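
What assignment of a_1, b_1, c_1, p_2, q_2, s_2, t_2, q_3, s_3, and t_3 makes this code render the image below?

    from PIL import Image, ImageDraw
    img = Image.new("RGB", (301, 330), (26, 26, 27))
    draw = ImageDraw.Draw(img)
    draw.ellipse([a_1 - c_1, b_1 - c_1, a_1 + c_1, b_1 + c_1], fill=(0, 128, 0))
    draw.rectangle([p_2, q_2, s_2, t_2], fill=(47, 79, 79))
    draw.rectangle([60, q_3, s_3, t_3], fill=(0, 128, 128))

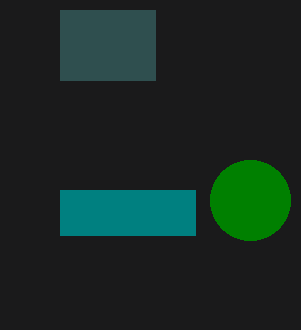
a_1 = 250
b_1 = 200
c_1 = 40
p_2 = 60
q_2 = 10
s_2 = 155
t_2 = 80
q_3 = 190
s_3 = 195
t_3 = 235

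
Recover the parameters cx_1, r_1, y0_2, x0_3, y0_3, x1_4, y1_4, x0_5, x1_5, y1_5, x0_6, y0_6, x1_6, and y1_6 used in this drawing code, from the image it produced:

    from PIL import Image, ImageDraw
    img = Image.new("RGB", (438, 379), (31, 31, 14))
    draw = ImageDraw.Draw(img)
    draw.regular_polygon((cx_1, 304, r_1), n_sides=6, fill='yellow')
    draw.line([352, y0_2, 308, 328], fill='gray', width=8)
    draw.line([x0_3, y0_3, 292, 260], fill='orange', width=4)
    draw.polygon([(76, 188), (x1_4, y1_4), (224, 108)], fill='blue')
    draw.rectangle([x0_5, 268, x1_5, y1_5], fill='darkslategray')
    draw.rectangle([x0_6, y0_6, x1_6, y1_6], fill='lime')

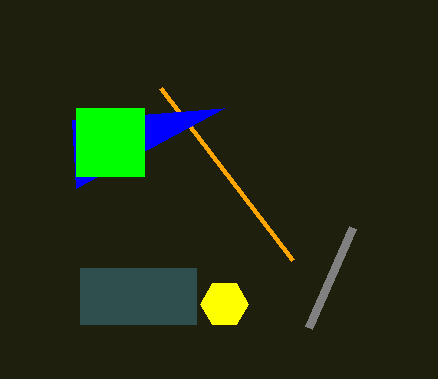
cx_1 = 224
r_1 = 24
y0_2 = 228
x0_3 = 160
y0_3 = 88
x1_4 = 72
y1_4 = 120
x0_5 = 80
x1_5 = 196
y1_5 = 324
x0_6 = 76
y0_6 = 108
x1_6 = 144
y1_6 = 176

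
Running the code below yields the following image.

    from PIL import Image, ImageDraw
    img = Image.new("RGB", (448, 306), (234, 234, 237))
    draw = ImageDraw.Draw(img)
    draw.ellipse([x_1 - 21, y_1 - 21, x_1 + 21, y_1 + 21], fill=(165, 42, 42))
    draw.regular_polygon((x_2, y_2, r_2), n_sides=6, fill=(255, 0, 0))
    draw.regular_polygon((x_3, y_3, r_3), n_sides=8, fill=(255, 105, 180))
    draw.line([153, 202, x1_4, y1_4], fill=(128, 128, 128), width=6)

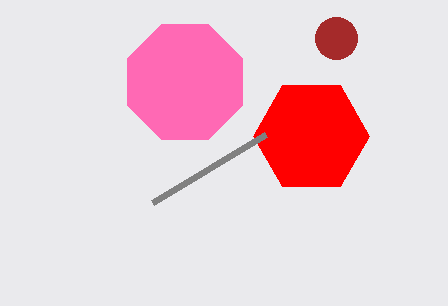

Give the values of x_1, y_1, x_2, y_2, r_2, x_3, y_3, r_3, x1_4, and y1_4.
x_1 = 336, y_1 = 38, x_2 = 311, y_2 = 136, r_2 = 58, x_3 = 185, y_3 = 82, r_3 = 62, x1_4 = 266, y1_4 = 134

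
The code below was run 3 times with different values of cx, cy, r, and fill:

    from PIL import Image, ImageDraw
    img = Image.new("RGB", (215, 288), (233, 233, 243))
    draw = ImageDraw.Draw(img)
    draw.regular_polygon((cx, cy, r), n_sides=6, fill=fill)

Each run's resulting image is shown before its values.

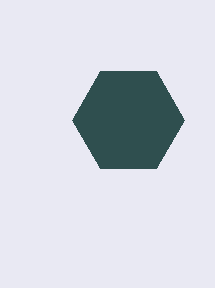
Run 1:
cx = 128; cy = 120; r = 56; fill = 'darkslategray'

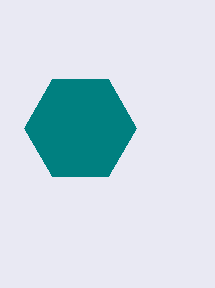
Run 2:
cx = 80
cy = 128
r = 56
fill = 'teal'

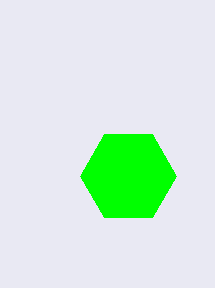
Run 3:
cx = 128; cy = 176; r = 48; fill = 'lime'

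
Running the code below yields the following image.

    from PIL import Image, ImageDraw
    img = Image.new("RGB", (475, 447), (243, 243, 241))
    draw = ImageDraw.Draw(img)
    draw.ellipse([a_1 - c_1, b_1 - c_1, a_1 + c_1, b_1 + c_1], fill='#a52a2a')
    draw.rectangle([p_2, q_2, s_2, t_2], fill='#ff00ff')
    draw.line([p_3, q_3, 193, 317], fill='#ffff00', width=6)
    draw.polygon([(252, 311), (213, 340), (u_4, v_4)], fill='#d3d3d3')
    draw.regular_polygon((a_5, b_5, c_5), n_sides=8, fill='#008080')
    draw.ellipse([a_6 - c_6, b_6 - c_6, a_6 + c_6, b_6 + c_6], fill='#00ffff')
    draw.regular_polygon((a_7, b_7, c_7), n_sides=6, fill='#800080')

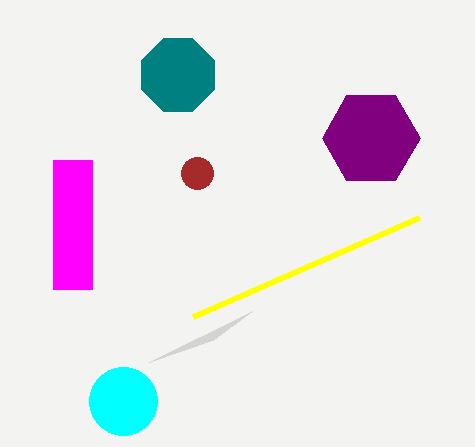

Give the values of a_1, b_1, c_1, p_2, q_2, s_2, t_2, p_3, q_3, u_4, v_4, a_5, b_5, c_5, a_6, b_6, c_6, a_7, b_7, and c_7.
a_1 = 197, b_1 = 173, c_1 = 16, p_2 = 53, q_2 = 160, s_2 = 92, t_2 = 289, p_3 = 419, q_3 = 218, u_4 = 149, v_4 = 362, a_5 = 178, b_5 = 75, c_5 = 39, a_6 = 123, b_6 = 401, c_6 = 34, a_7 = 371, b_7 = 138, c_7 = 49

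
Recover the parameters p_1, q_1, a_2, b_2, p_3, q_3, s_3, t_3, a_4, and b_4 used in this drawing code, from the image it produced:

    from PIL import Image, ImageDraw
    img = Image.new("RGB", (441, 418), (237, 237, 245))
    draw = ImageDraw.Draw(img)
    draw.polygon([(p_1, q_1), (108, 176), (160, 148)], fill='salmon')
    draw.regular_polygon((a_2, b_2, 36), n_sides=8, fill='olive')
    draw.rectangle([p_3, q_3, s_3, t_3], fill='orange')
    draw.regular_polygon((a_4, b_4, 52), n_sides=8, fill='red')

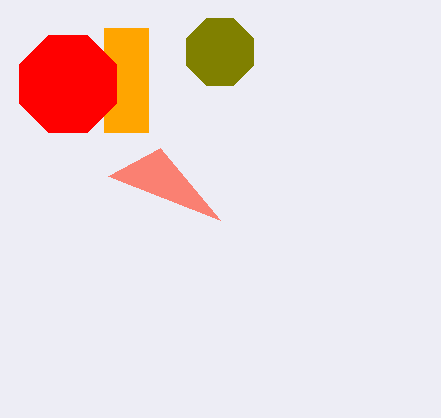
p_1 = 220
q_1 = 220
a_2 = 220
b_2 = 52
p_3 = 104
q_3 = 28
s_3 = 148
t_3 = 132
a_4 = 68
b_4 = 84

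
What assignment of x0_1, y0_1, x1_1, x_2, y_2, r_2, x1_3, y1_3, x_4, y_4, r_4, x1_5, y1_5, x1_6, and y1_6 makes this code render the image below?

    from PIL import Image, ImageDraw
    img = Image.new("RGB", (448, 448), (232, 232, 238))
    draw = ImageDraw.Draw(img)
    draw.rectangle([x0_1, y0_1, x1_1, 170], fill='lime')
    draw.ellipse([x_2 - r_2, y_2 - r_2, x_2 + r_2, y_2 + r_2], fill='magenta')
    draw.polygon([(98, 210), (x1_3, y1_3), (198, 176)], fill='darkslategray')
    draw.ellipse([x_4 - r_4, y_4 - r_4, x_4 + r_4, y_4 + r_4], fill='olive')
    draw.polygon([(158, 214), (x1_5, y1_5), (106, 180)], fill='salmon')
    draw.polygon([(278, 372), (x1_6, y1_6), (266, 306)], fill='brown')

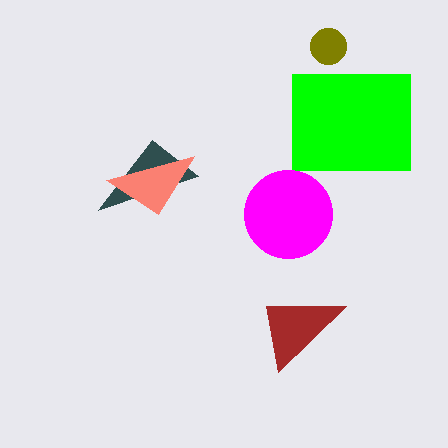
x0_1 = 292
y0_1 = 74
x1_1 = 410
x_2 = 288
y_2 = 214
r_2 = 44
x1_3 = 152
y1_3 = 140
x_4 = 328
y_4 = 46
r_4 = 18
x1_5 = 194
y1_5 = 156
x1_6 = 346
y1_6 = 306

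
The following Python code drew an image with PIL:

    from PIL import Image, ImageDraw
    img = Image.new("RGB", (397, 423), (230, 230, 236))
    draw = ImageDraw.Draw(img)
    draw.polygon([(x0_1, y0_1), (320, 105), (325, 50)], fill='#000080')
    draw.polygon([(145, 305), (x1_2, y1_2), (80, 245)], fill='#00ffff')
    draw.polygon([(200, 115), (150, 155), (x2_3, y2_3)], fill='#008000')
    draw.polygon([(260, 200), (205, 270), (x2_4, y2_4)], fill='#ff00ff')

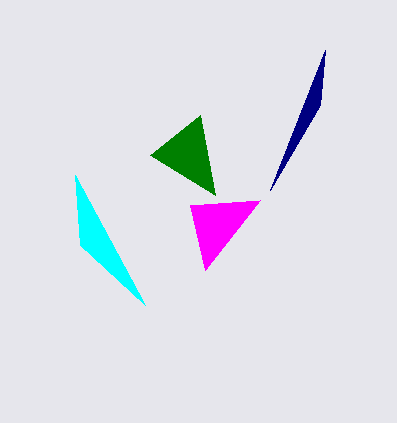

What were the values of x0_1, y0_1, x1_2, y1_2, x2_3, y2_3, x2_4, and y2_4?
x0_1 = 270; y0_1 = 190; x1_2 = 75; y1_2 = 175; x2_3 = 215; y2_3 = 195; x2_4 = 190; y2_4 = 205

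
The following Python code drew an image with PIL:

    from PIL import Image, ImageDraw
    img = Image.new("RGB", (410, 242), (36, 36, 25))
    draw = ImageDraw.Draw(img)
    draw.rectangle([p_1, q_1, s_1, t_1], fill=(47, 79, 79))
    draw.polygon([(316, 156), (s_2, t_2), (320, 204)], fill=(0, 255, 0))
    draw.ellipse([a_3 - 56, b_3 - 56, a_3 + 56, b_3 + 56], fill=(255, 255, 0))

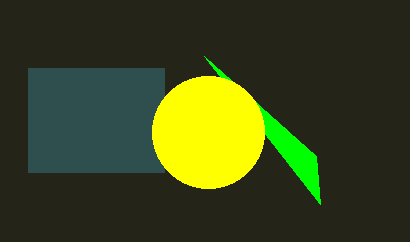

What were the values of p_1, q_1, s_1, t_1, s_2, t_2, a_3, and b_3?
p_1 = 28; q_1 = 68; s_1 = 164; t_1 = 172; s_2 = 204; t_2 = 56; a_3 = 208; b_3 = 132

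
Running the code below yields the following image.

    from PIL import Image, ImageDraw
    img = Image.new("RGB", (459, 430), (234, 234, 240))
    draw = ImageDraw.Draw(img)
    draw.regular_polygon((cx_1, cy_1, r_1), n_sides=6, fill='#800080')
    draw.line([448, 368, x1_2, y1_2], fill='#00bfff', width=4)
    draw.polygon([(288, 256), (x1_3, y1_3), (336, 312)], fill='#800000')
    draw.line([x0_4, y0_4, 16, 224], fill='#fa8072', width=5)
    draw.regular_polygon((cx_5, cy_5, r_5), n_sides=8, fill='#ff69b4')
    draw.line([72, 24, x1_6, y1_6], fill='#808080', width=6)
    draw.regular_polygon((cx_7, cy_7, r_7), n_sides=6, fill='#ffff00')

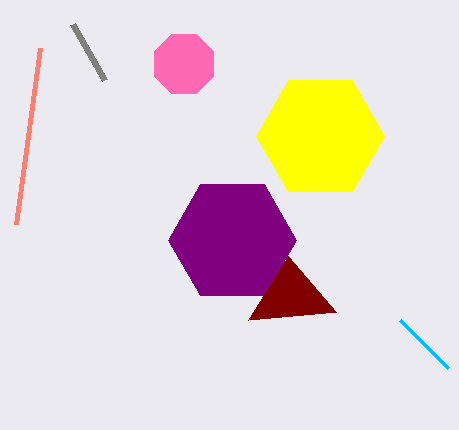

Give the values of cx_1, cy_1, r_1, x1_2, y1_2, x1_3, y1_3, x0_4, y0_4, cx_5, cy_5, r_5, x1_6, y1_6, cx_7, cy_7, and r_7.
cx_1 = 232, cy_1 = 240, r_1 = 64, x1_2 = 400, y1_2 = 320, x1_3 = 248, y1_3 = 320, x0_4 = 40, y0_4 = 48, cx_5 = 184, cy_5 = 64, r_5 = 32, x1_6 = 104, y1_6 = 80, cx_7 = 320, cy_7 = 136, r_7 = 64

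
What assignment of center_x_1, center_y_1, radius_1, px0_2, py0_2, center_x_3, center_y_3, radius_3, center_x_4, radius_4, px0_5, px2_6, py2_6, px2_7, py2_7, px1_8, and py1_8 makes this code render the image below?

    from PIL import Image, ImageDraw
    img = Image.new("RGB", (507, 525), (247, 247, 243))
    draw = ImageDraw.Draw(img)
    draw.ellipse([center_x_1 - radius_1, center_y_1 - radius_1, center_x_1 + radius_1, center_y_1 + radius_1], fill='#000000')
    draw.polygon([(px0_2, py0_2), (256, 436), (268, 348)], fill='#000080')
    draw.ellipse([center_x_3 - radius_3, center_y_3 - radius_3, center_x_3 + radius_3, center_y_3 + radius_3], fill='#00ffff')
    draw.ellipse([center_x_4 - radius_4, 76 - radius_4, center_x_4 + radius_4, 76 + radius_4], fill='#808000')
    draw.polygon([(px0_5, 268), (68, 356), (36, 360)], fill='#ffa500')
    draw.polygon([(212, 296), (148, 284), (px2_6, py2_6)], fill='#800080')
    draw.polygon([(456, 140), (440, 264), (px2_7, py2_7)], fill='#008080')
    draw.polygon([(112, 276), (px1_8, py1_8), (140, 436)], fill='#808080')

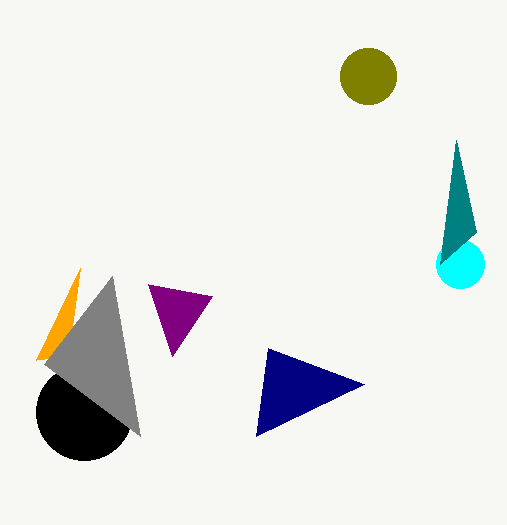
center_x_1 = 84, center_y_1 = 412, radius_1 = 48, px0_2 = 364, py0_2 = 384, center_x_3 = 460, center_y_3 = 264, radius_3 = 24, center_x_4 = 368, radius_4 = 28, px0_5 = 80, px2_6 = 172, py2_6 = 356, px2_7 = 476, py2_7 = 232, px1_8 = 44, py1_8 = 364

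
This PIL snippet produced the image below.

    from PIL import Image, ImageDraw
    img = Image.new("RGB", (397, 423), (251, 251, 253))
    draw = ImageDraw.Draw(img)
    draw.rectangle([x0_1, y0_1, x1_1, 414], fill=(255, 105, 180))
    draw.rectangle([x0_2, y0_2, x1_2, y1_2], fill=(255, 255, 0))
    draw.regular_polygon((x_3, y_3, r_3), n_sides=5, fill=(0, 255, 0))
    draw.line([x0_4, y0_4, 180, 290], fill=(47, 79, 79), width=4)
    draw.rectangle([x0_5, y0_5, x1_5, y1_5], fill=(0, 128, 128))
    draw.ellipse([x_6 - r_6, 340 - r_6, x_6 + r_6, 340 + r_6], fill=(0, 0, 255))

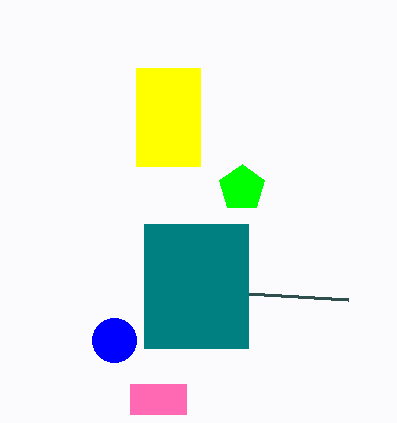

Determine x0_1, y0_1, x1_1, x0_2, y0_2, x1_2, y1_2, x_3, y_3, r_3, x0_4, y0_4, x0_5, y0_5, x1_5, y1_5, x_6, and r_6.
x0_1 = 130, y0_1 = 384, x1_1 = 186, x0_2 = 136, y0_2 = 68, x1_2 = 200, y1_2 = 166, x_3 = 242, y_3 = 188, r_3 = 24, x0_4 = 348, y0_4 = 300, x0_5 = 144, y0_5 = 224, x1_5 = 248, y1_5 = 348, x_6 = 114, r_6 = 22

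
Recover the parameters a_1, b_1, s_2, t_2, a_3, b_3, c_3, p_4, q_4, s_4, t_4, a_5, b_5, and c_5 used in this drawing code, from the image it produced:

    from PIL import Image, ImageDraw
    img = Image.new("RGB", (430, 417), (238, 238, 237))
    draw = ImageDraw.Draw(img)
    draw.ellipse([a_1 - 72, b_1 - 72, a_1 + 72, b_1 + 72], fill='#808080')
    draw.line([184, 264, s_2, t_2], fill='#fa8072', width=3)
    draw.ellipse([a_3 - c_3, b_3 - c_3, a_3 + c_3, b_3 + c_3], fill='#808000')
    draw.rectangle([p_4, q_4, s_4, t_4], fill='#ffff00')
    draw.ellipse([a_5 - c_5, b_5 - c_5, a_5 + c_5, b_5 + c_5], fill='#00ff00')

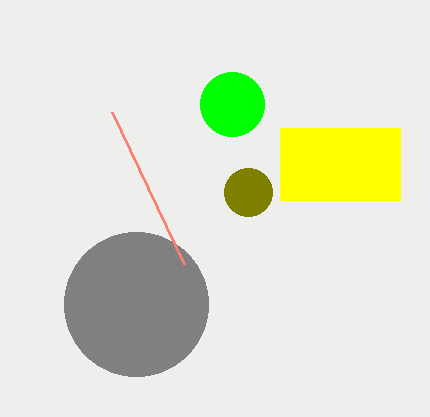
a_1 = 136
b_1 = 304
s_2 = 112
t_2 = 112
a_3 = 248
b_3 = 192
c_3 = 24
p_4 = 280
q_4 = 128
s_4 = 400
t_4 = 200
a_5 = 232
b_5 = 104
c_5 = 32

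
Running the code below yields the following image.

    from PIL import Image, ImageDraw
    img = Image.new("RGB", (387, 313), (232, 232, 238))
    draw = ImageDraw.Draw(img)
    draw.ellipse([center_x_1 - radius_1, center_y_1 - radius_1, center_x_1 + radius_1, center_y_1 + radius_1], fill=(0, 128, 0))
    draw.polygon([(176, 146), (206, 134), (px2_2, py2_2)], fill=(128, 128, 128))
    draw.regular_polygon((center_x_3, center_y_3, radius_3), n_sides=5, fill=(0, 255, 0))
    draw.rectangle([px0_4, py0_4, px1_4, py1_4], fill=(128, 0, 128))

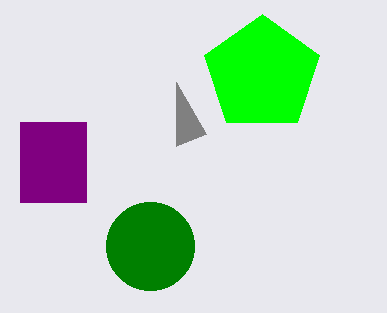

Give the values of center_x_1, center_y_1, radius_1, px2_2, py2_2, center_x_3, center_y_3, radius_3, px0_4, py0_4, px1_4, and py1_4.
center_x_1 = 150; center_y_1 = 246; radius_1 = 44; px2_2 = 176; py2_2 = 82; center_x_3 = 262; center_y_3 = 74; radius_3 = 60; px0_4 = 20; py0_4 = 122; px1_4 = 86; py1_4 = 202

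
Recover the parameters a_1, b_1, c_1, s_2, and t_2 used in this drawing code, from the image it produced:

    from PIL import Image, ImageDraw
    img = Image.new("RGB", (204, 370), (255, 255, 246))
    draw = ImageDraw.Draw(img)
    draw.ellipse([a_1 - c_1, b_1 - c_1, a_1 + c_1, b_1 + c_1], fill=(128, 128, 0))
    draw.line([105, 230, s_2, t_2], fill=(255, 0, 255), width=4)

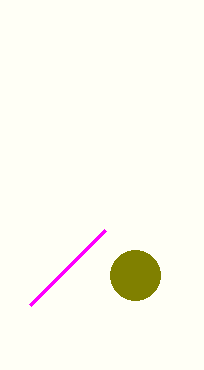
a_1 = 135; b_1 = 275; c_1 = 25; s_2 = 30; t_2 = 305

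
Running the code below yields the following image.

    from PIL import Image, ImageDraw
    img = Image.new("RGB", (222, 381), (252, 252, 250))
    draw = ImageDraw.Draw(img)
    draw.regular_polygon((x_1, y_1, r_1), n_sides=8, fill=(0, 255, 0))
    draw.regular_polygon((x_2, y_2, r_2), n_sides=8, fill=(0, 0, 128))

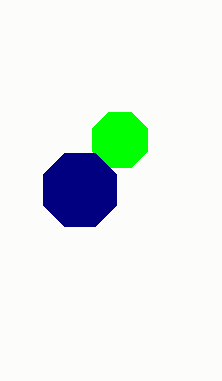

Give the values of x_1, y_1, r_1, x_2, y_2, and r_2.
x_1 = 120
y_1 = 140
r_1 = 30
x_2 = 80
y_2 = 190
r_2 = 40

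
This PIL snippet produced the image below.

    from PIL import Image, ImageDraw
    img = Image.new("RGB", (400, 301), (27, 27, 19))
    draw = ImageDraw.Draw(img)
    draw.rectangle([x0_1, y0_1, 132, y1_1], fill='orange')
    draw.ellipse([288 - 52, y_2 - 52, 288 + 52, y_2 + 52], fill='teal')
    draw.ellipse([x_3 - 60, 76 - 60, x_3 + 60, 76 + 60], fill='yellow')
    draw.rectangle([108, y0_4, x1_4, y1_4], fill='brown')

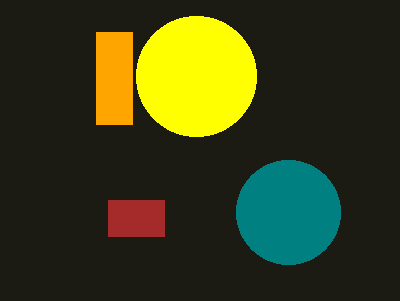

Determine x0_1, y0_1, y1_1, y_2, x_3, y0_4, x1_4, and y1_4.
x0_1 = 96, y0_1 = 32, y1_1 = 124, y_2 = 212, x_3 = 196, y0_4 = 200, x1_4 = 164, y1_4 = 236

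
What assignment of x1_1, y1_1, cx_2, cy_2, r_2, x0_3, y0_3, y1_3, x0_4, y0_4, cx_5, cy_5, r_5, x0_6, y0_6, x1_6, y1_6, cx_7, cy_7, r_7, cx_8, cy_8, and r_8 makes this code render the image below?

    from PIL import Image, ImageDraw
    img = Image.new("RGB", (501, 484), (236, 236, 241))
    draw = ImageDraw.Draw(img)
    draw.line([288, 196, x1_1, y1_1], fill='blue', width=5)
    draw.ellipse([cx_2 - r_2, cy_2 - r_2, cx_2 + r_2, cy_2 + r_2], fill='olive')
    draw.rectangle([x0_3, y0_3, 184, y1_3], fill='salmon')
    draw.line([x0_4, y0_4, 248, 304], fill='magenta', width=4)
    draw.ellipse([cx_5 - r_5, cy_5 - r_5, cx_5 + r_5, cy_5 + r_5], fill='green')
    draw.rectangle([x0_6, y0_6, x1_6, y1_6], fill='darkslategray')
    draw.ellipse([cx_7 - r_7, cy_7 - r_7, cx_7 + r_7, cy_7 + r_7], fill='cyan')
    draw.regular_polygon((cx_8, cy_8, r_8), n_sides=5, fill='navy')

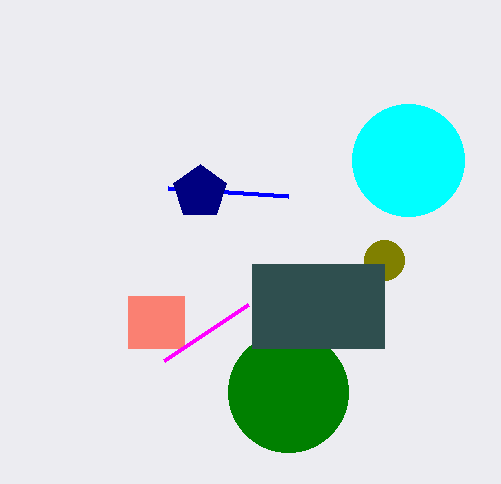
x1_1 = 168, y1_1 = 188, cx_2 = 384, cy_2 = 260, r_2 = 20, x0_3 = 128, y0_3 = 296, y1_3 = 348, x0_4 = 164, y0_4 = 360, cx_5 = 288, cy_5 = 392, r_5 = 60, x0_6 = 252, y0_6 = 264, x1_6 = 384, y1_6 = 348, cx_7 = 408, cy_7 = 160, r_7 = 56, cx_8 = 200, cy_8 = 192, r_8 = 28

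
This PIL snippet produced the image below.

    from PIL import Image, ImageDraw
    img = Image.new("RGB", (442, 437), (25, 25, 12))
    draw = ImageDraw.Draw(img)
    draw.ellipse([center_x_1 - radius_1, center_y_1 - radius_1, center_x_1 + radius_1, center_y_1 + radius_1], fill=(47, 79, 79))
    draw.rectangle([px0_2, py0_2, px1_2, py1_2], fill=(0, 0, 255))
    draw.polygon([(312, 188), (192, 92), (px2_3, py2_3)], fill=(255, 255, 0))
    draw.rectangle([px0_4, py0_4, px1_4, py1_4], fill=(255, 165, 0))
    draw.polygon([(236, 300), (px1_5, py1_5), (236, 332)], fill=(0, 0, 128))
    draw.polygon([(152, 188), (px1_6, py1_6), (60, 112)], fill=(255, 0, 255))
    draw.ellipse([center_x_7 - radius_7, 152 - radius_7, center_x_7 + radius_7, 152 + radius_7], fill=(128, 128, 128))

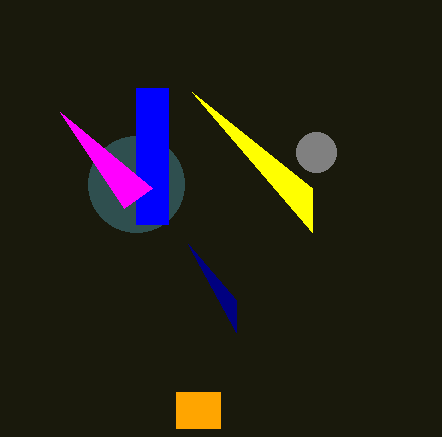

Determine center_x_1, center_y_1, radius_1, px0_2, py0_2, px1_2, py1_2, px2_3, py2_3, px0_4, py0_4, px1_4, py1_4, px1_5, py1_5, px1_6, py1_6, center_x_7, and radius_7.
center_x_1 = 136, center_y_1 = 184, radius_1 = 48, px0_2 = 136, py0_2 = 88, px1_2 = 168, py1_2 = 224, px2_3 = 312, py2_3 = 232, px0_4 = 176, py0_4 = 392, px1_4 = 220, py1_4 = 428, px1_5 = 188, py1_5 = 244, px1_6 = 124, py1_6 = 208, center_x_7 = 316, radius_7 = 20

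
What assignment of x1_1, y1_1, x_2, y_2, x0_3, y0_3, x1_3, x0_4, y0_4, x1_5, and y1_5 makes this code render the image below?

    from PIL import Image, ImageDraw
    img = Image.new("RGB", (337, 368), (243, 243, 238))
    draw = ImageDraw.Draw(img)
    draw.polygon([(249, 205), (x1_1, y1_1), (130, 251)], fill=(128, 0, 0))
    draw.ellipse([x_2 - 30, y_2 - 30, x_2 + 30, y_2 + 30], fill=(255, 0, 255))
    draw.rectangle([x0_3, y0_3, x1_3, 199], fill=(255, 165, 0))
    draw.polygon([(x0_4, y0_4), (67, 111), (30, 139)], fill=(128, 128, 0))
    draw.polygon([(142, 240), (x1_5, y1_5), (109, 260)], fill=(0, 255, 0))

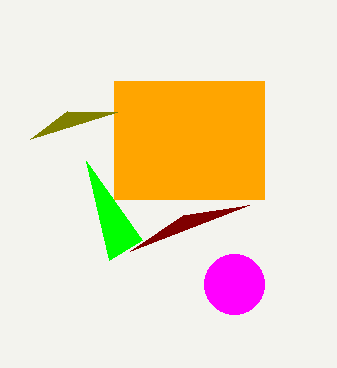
x1_1 = 183
y1_1 = 215
x_2 = 234
y_2 = 284
x0_3 = 114
y0_3 = 81
x1_3 = 264
x0_4 = 117
y0_4 = 112
x1_5 = 86
y1_5 = 161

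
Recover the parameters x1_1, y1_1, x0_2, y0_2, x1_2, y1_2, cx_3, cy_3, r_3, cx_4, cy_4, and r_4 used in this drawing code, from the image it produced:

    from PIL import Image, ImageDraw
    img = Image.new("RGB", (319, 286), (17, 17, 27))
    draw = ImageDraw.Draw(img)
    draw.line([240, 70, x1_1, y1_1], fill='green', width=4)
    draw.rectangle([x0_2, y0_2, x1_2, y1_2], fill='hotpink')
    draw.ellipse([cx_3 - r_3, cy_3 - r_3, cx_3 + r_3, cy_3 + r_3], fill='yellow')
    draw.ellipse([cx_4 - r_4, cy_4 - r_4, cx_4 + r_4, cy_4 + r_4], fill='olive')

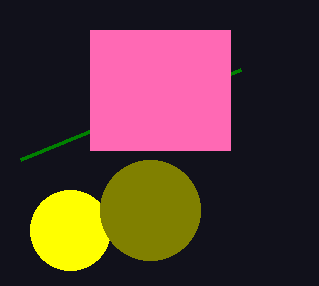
x1_1 = 20, y1_1 = 160, x0_2 = 90, y0_2 = 30, x1_2 = 230, y1_2 = 150, cx_3 = 70, cy_3 = 230, r_3 = 40, cx_4 = 150, cy_4 = 210, r_4 = 50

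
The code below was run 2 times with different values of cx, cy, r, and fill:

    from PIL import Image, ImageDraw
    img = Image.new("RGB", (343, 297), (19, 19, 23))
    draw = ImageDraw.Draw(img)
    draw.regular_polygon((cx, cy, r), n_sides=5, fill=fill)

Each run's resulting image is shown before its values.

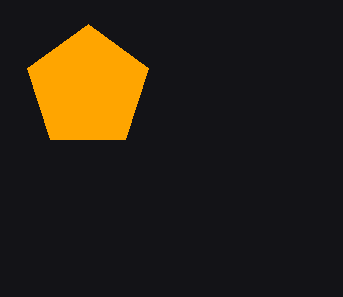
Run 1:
cx = 88, cy = 88, r = 64, fill = 'orange'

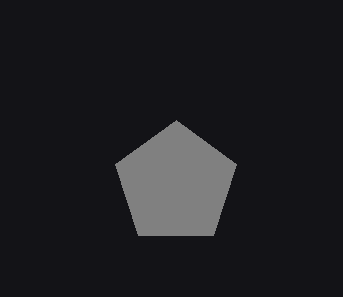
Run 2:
cx = 176
cy = 184
r = 64
fill = 'gray'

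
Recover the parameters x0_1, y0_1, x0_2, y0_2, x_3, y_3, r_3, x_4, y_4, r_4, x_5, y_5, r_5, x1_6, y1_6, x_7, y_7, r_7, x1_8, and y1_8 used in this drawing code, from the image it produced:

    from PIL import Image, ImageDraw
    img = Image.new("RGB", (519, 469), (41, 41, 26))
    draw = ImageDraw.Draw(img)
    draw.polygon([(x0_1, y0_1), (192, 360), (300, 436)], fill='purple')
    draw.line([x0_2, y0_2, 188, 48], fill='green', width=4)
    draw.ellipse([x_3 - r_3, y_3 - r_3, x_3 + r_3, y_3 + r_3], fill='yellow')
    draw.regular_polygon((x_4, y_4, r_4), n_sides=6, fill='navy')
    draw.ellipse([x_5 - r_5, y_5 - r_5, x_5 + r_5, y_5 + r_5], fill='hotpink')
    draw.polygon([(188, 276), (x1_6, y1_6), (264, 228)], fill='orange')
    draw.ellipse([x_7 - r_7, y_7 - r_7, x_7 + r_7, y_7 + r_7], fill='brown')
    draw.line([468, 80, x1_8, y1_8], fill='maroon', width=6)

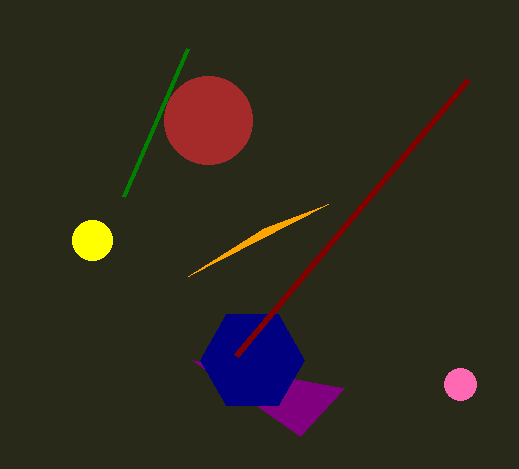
x0_1 = 344; y0_1 = 388; x0_2 = 124; y0_2 = 196; x_3 = 92; y_3 = 240; r_3 = 20; x_4 = 252; y_4 = 360; r_4 = 52; x_5 = 460; y_5 = 384; r_5 = 16; x1_6 = 328; y1_6 = 204; x_7 = 208; y_7 = 120; r_7 = 44; x1_8 = 236; y1_8 = 356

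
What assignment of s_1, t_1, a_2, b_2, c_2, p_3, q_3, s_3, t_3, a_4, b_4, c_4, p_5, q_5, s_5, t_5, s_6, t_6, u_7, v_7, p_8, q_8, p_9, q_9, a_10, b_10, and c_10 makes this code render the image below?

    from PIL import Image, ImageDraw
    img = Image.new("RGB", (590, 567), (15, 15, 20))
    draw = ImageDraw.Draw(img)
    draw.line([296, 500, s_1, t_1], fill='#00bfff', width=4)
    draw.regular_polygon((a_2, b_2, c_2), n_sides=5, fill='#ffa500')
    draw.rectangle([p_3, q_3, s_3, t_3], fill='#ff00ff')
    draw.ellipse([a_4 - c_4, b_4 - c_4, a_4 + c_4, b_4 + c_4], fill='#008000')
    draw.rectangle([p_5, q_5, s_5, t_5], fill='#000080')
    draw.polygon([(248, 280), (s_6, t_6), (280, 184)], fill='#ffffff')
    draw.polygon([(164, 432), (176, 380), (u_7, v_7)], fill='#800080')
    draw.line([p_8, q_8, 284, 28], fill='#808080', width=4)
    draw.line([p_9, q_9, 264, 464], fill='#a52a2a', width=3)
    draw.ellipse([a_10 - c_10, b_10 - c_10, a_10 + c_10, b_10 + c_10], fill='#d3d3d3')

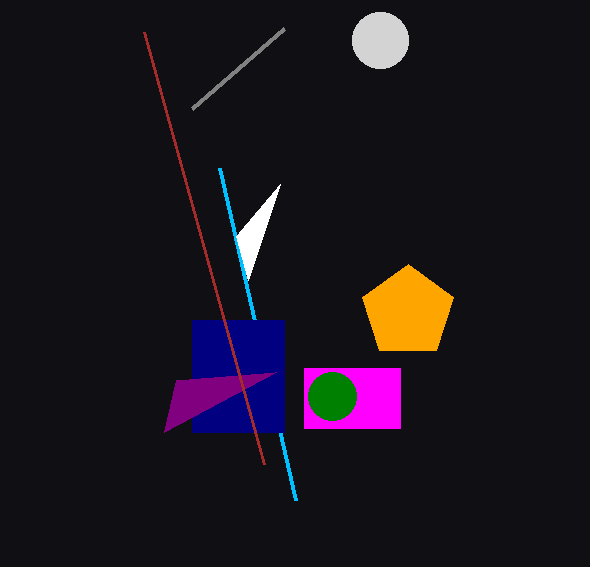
s_1 = 220
t_1 = 168
a_2 = 408
b_2 = 312
c_2 = 48
p_3 = 304
q_3 = 368
s_3 = 400
t_3 = 428
a_4 = 332
b_4 = 396
c_4 = 24
p_5 = 192
q_5 = 320
s_5 = 284
t_5 = 432
s_6 = 236
t_6 = 236
u_7 = 276
v_7 = 372
p_8 = 192
q_8 = 108
p_9 = 144
q_9 = 32
a_10 = 380
b_10 = 40
c_10 = 28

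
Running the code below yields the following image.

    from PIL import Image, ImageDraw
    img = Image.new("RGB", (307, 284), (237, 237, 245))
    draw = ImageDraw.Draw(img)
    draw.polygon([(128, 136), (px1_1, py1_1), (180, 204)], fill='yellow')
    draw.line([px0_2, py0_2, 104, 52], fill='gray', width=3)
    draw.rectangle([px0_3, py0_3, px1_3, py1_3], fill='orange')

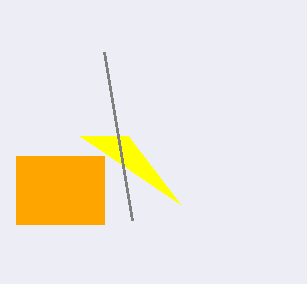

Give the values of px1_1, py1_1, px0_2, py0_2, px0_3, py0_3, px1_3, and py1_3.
px1_1 = 80; py1_1 = 136; px0_2 = 132; py0_2 = 220; px0_3 = 16; py0_3 = 156; px1_3 = 104; py1_3 = 224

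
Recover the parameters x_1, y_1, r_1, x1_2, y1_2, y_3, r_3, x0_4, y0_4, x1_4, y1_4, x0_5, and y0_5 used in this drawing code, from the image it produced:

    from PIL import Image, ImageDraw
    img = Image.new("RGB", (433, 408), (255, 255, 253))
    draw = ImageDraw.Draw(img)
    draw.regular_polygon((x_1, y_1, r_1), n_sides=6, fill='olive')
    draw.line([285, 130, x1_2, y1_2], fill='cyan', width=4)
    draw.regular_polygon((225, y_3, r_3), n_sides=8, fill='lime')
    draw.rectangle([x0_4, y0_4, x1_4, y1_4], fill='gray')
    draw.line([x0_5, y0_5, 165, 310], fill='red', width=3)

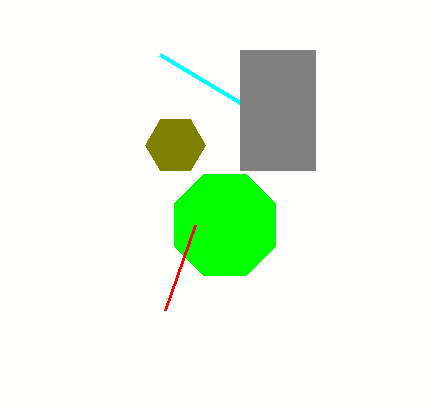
x_1 = 175
y_1 = 145
r_1 = 30
x1_2 = 160
y1_2 = 55
y_3 = 225
r_3 = 55
x0_4 = 240
y0_4 = 50
x1_4 = 315
y1_4 = 170
x0_5 = 195
y0_5 = 225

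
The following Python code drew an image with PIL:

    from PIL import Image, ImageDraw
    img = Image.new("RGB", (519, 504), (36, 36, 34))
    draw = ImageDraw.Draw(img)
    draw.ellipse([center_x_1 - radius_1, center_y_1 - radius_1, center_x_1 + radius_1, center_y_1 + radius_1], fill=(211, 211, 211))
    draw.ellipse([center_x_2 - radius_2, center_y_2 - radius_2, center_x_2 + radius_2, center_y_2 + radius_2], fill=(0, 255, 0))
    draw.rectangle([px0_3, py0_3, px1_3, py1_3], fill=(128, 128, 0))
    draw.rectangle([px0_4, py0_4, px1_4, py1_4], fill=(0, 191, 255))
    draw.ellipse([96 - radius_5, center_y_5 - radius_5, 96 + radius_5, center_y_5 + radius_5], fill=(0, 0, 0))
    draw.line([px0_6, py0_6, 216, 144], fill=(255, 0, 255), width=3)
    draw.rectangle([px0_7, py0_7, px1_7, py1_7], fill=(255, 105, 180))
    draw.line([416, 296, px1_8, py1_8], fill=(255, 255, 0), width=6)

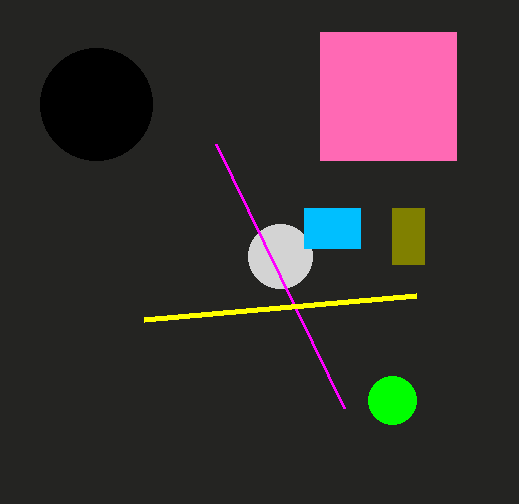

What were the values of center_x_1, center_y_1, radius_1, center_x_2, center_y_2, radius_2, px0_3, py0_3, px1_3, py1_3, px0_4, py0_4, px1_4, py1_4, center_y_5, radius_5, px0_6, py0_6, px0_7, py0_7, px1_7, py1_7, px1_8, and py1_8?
center_x_1 = 280; center_y_1 = 256; radius_1 = 32; center_x_2 = 392; center_y_2 = 400; radius_2 = 24; px0_3 = 392; py0_3 = 208; px1_3 = 424; py1_3 = 264; px0_4 = 304; py0_4 = 208; px1_4 = 360; py1_4 = 248; center_y_5 = 104; radius_5 = 56; px0_6 = 344; py0_6 = 408; px0_7 = 320; py0_7 = 32; px1_7 = 456; py1_7 = 160; px1_8 = 144; py1_8 = 320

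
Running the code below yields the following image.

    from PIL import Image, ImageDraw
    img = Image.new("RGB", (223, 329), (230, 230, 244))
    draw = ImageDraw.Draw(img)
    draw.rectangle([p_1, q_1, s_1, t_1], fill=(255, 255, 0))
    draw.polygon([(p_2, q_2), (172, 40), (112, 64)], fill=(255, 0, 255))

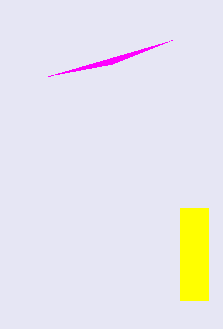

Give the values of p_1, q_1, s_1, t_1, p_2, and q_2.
p_1 = 180
q_1 = 208
s_1 = 208
t_1 = 300
p_2 = 48
q_2 = 76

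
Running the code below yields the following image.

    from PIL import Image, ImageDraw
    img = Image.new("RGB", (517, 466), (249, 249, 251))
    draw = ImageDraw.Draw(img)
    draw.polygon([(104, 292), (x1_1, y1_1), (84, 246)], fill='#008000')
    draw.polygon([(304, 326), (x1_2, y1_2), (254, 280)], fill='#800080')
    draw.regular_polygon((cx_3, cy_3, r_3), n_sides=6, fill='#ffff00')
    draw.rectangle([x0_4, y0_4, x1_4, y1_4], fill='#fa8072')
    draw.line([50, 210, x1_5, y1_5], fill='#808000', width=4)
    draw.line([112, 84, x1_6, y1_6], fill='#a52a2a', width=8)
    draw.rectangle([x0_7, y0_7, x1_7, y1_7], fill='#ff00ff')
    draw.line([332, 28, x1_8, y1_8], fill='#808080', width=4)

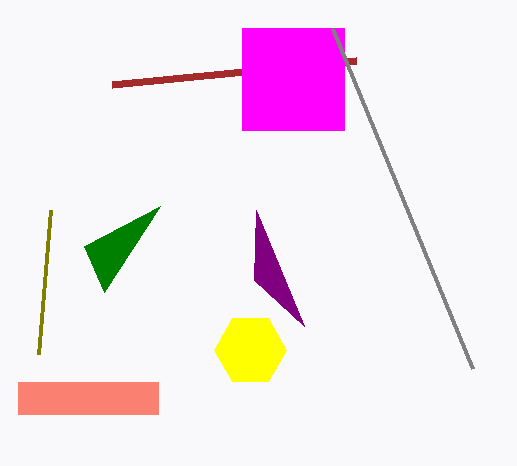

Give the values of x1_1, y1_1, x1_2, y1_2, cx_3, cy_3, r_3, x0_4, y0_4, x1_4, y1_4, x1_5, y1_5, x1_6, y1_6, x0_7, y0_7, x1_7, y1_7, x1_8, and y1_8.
x1_1 = 160, y1_1 = 206, x1_2 = 256, y1_2 = 210, cx_3 = 250, cy_3 = 350, r_3 = 36, x0_4 = 18, y0_4 = 382, x1_4 = 158, y1_4 = 414, x1_5 = 38, y1_5 = 354, x1_6 = 356, y1_6 = 60, x0_7 = 242, y0_7 = 28, x1_7 = 344, y1_7 = 130, x1_8 = 472, y1_8 = 368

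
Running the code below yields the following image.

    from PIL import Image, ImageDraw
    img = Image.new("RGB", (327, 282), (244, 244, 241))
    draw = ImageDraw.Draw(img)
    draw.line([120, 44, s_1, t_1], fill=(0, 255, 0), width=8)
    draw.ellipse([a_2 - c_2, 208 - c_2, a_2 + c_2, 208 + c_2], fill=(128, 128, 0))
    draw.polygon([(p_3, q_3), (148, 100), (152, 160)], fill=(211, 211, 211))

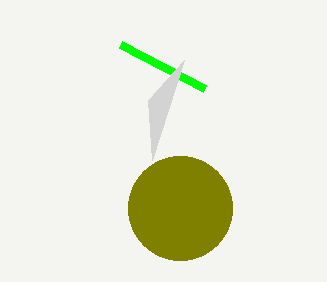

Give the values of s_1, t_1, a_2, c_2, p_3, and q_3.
s_1 = 204, t_1 = 88, a_2 = 180, c_2 = 52, p_3 = 184, q_3 = 60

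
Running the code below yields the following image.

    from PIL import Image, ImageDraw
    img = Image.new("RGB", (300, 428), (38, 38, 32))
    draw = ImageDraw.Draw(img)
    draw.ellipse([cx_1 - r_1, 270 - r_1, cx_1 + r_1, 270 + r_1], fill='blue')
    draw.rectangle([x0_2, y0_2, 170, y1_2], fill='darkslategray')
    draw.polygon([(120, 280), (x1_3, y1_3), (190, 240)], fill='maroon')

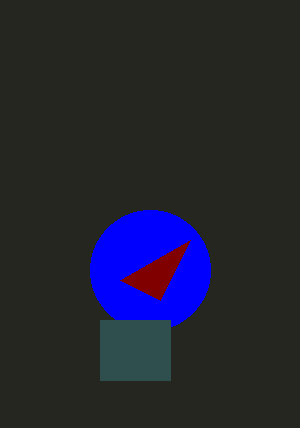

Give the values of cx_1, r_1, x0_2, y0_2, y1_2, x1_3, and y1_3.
cx_1 = 150
r_1 = 60
x0_2 = 100
y0_2 = 320
y1_2 = 380
x1_3 = 160
y1_3 = 300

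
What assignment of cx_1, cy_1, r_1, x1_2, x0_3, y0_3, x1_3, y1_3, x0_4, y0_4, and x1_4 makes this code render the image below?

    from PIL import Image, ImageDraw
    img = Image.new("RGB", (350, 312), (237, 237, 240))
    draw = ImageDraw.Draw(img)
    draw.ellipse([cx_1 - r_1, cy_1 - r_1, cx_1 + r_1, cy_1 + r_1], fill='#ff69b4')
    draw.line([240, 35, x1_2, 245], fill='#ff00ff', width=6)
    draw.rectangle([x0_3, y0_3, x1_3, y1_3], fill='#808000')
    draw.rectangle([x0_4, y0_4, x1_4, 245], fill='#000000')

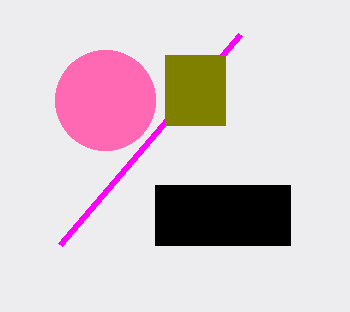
cx_1 = 105; cy_1 = 100; r_1 = 50; x1_2 = 60; x0_3 = 165; y0_3 = 55; x1_3 = 225; y1_3 = 125; x0_4 = 155; y0_4 = 185; x1_4 = 290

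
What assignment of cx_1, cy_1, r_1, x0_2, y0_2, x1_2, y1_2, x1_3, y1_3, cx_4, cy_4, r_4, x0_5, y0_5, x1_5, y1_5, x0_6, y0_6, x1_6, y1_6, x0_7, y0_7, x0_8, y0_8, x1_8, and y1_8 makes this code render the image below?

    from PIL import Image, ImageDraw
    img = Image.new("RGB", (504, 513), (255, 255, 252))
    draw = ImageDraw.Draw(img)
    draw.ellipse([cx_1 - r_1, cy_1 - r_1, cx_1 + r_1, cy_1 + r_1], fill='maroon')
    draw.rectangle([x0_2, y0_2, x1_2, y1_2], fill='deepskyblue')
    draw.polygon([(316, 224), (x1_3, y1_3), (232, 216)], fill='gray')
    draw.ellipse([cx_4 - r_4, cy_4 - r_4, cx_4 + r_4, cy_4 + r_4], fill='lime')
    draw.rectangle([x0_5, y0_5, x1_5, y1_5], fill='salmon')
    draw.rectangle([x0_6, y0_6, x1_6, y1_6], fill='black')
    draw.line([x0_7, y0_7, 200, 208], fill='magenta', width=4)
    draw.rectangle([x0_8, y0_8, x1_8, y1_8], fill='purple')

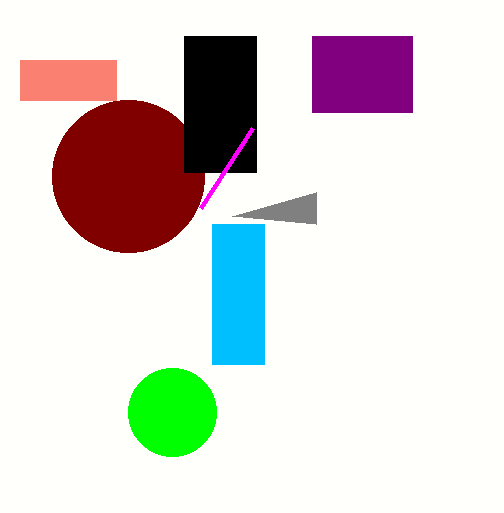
cx_1 = 128; cy_1 = 176; r_1 = 76; x0_2 = 212; y0_2 = 224; x1_2 = 264; y1_2 = 364; x1_3 = 316; y1_3 = 192; cx_4 = 172; cy_4 = 412; r_4 = 44; x0_5 = 20; y0_5 = 60; x1_5 = 116; y1_5 = 100; x0_6 = 184; y0_6 = 36; x1_6 = 256; y1_6 = 172; x0_7 = 252; y0_7 = 128; x0_8 = 312; y0_8 = 36; x1_8 = 412; y1_8 = 112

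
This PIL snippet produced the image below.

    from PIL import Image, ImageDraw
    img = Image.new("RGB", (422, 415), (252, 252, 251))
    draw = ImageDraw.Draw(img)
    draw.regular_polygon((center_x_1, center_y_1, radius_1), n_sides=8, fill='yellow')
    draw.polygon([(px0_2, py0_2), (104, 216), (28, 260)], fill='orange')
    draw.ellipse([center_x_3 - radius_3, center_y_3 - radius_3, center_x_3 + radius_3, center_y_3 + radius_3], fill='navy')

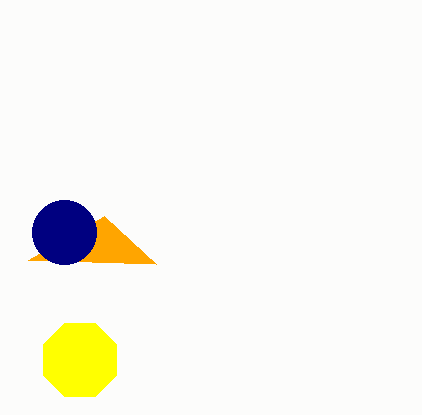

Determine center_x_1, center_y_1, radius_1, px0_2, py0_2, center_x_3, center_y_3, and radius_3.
center_x_1 = 80, center_y_1 = 360, radius_1 = 40, px0_2 = 156, py0_2 = 264, center_x_3 = 64, center_y_3 = 232, radius_3 = 32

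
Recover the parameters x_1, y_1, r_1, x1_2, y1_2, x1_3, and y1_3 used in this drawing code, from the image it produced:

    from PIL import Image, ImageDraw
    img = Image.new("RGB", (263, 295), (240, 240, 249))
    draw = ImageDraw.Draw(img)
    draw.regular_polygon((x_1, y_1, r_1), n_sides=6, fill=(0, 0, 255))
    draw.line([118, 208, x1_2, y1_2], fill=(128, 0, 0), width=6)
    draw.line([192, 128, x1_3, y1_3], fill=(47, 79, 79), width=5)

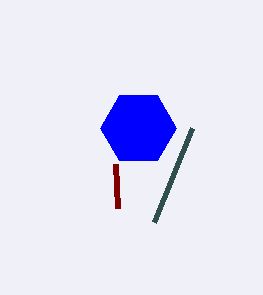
x_1 = 138, y_1 = 128, r_1 = 38, x1_2 = 116, y1_2 = 164, x1_3 = 154, y1_3 = 222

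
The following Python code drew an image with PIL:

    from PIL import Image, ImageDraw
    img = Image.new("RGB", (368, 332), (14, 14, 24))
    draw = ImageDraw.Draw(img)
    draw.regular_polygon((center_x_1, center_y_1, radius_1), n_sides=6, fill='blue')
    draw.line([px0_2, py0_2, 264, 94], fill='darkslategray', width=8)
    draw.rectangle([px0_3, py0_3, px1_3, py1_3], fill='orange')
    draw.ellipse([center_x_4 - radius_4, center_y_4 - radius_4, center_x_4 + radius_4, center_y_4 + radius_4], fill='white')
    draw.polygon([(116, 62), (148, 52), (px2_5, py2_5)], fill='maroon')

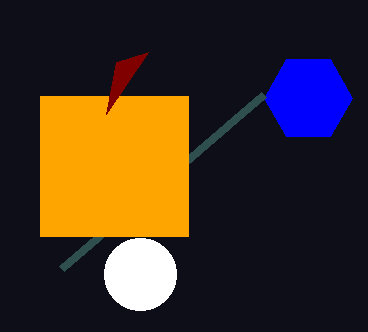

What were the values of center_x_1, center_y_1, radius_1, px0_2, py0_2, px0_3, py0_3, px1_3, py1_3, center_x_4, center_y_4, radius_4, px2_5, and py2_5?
center_x_1 = 308, center_y_1 = 98, radius_1 = 44, px0_2 = 62, py0_2 = 268, px0_3 = 40, py0_3 = 96, px1_3 = 188, py1_3 = 236, center_x_4 = 140, center_y_4 = 274, radius_4 = 36, px2_5 = 106, py2_5 = 114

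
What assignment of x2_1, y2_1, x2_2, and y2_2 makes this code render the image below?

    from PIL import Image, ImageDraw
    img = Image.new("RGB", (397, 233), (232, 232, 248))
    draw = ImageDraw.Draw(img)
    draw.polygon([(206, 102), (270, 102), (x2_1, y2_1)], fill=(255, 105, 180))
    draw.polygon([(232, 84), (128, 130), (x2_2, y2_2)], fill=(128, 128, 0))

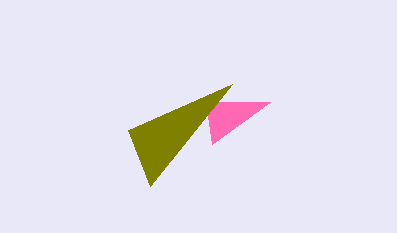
x2_1 = 212, y2_1 = 144, x2_2 = 150, y2_2 = 186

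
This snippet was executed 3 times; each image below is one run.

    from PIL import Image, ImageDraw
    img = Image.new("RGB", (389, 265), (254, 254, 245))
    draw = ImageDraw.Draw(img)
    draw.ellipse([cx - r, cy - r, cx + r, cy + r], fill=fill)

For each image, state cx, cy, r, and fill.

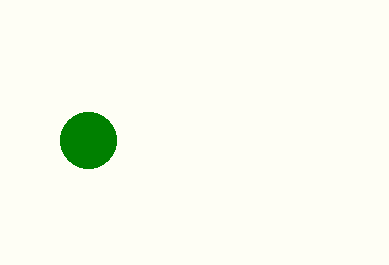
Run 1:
cx = 88; cy = 140; r = 28; fill = 'green'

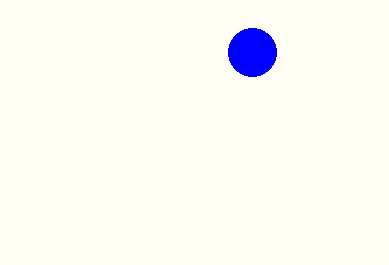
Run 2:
cx = 252, cy = 52, r = 24, fill = 'blue'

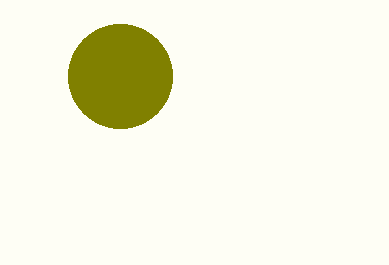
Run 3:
cx = 120, cy = 76, r = 52, fill = 'olive'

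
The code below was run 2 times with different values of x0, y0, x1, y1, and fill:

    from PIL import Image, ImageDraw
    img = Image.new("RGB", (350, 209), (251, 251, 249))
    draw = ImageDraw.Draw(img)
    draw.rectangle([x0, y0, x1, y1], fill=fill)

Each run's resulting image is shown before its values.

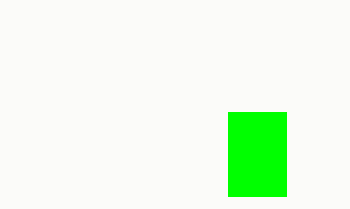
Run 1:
x0 = 228
y0 = 112
x1 = 286
y1 = 196
fill = 'lime'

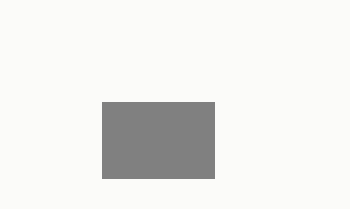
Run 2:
x0 = 102, y0 = 102, x1 = 214, y1 = 178, fill = 'gray'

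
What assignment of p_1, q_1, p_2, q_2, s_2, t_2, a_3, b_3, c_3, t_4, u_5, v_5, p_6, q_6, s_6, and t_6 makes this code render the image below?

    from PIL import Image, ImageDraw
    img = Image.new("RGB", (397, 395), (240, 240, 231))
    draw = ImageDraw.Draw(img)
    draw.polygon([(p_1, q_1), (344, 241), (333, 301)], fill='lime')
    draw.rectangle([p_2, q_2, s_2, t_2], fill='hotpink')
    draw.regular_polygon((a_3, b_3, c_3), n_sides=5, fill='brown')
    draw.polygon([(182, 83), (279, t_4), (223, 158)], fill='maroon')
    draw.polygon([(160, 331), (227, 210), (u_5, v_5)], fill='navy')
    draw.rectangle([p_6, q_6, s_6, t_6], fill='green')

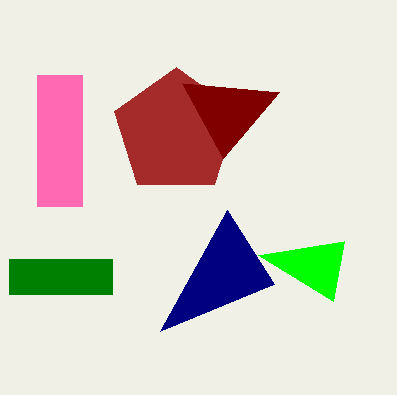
p_1 = 258, q_1 = 255, p_2 = 37, q_2 = 75, s_2 = 82, t_2 = 206, a_3 = 176, b_3 = 132, c_3 = 65, t_4 = 92, u_5 = 274, v_5 = 284, p_6 = 9, q_6 = 259, s_6 = 112, t_6 = 294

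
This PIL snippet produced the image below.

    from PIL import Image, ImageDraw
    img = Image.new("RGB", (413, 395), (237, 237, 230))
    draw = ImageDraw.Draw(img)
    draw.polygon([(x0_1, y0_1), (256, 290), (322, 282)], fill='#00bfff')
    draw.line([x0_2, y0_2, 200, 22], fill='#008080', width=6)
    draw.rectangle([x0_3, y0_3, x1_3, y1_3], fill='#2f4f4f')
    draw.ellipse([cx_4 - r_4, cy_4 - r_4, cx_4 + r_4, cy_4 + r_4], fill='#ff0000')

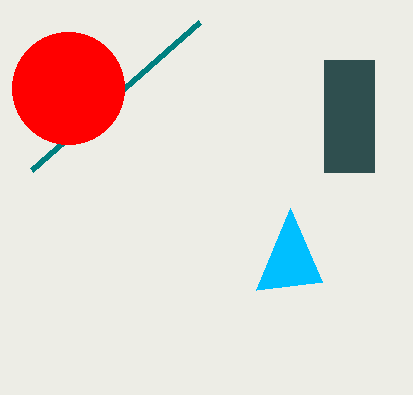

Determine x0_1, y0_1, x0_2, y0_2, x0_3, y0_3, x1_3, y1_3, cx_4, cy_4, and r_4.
x0_1 = 290; y0_1 = 208; x0_2 = 32; y0_2 = 170; x0_3 = 324; y0_3 = 60; x1_3 = 374; y1_3 = 172; cx_4 = 68; cy_4 = 88; r_4 = 56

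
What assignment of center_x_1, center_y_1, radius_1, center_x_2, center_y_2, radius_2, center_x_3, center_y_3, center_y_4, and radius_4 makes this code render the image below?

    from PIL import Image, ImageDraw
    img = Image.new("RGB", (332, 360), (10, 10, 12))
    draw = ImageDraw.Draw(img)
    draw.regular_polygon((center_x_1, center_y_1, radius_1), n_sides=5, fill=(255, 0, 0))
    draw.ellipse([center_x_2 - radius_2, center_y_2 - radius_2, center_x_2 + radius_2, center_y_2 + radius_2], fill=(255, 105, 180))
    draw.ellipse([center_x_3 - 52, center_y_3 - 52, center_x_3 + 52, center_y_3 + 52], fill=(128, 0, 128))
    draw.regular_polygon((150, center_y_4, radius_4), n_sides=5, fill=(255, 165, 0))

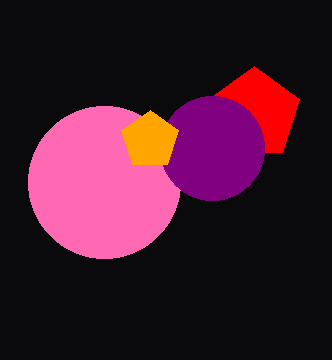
center_x_1 = 254, center_y_1 = 114, radius_1 = 48, center_x_2 = 104, center_y_2 = 182, radius_2 = 76, center_x_3 = 212, center_y_3 = 148, center_y_4 = 140, radius_4 = 30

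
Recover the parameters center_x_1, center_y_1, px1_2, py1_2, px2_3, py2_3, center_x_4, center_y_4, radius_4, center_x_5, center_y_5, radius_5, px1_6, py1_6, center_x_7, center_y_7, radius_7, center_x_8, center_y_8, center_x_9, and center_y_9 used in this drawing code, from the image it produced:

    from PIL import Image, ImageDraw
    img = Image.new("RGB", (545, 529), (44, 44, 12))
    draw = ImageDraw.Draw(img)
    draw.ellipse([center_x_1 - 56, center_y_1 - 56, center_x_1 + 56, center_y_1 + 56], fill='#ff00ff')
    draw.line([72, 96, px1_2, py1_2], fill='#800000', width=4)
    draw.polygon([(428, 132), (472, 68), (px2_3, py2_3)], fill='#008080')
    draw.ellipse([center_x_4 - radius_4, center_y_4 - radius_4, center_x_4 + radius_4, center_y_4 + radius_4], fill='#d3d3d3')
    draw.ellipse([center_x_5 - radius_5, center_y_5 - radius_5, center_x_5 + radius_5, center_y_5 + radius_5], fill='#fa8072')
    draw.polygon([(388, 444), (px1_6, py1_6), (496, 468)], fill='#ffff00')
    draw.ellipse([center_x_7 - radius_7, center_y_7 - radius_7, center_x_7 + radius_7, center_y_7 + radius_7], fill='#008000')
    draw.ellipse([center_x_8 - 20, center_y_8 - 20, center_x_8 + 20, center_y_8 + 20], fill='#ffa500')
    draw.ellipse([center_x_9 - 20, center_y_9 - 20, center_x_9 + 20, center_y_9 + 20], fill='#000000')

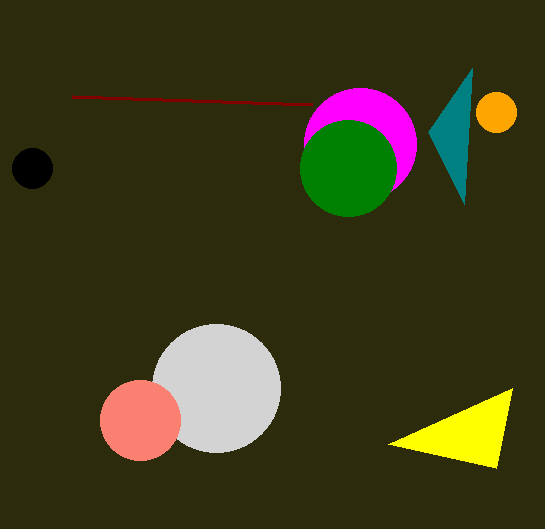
center_x_1 = 360
center_y_1 = 144
px1_2 = 312
py1_2 = 104
px2_3 = 464
py2_3 = 204
center_x_4 = 216
center_y_4 = 388
radius_4 = 64
center_x_5 = 140
center_y_5 = 420
radius_5 = 40
px1_6 = 512
py1_6 = 388
center_x_7 = 348
center_y_7 = 168
radius_7 = 48
center_x_8 = 496
center_y_8 = 112
center_x_9 = 32
center_y_9 = 168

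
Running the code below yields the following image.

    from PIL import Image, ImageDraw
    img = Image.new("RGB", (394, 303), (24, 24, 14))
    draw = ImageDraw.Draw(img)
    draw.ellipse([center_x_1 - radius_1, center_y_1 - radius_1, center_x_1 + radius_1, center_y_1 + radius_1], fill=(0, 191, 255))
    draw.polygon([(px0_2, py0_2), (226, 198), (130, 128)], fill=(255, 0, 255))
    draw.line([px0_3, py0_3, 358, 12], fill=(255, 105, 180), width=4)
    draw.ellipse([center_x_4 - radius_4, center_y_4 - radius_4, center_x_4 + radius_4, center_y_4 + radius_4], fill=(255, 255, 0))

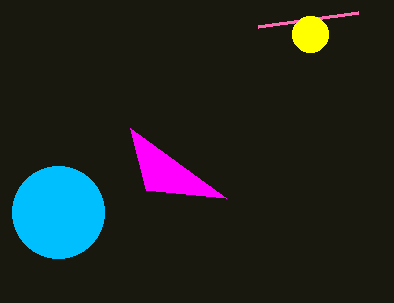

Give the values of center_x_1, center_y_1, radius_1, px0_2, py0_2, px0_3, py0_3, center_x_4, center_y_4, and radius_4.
center_x_1 = 58
center_y_1 = 212
radius_1 = 46
px0_2 = 146
py0_2 = 190
px0_3 = 258
py0_3 = 26
center_x_4 = 310
center_y_4 = 34
radius_4 = 18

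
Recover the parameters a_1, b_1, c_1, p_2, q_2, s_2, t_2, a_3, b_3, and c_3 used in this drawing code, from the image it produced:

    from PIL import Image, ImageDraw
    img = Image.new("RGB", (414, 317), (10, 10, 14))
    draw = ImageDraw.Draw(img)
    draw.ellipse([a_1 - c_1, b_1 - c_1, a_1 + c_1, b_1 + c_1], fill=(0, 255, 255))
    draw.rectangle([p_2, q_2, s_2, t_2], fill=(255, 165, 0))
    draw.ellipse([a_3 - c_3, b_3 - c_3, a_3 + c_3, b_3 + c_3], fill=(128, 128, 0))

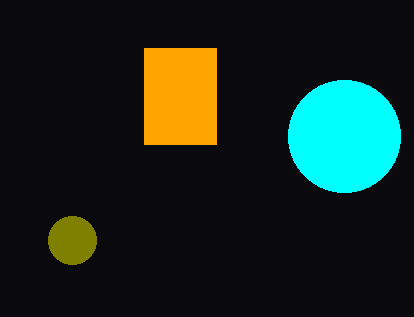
a_1 = 344
b_1 = 136
c_1 = 56
p_2 = 144
q_2 = 48
s_2 = 216
t_2 = 144
a_3 = 72
b_3 = 240
c_3 = 24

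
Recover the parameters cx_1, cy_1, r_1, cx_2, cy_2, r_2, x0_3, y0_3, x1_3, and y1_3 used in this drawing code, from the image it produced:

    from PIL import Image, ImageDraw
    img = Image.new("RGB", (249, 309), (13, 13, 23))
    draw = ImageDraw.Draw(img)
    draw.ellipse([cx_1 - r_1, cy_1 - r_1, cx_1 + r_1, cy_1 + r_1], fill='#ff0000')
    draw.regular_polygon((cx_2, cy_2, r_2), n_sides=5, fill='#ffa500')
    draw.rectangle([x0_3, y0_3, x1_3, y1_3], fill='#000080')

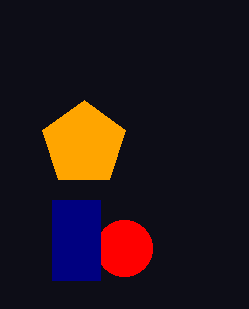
cx_1 = 124; cy_1 = 248; r_1 = 28; cx_2 = 84; cy_2 = 144; r_2 = 44; x0_3 = 52; y0_3 = 200; x1_3 = 100; y1_3 = 280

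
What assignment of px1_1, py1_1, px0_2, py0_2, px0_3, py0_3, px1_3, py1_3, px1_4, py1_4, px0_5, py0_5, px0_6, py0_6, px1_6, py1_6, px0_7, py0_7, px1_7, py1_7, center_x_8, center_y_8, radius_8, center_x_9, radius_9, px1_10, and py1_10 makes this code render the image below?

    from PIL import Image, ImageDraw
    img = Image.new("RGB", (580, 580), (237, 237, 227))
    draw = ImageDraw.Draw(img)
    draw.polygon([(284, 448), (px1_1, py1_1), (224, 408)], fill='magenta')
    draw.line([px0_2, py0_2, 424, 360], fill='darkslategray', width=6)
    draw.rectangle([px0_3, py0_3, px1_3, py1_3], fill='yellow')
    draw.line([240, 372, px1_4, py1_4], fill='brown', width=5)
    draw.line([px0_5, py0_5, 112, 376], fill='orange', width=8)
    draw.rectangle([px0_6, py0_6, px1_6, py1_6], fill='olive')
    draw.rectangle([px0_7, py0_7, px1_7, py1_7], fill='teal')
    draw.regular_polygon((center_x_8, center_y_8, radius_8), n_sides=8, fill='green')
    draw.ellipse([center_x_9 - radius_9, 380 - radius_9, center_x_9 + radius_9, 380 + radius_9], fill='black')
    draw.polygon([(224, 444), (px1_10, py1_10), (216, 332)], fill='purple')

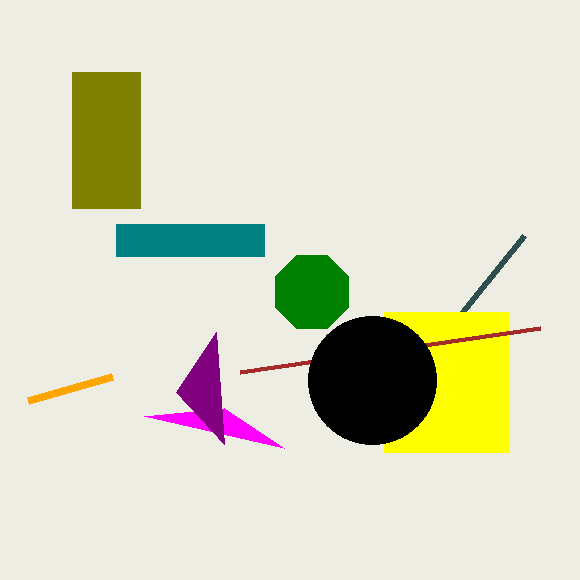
px1_1 = 144; py1_1 = 416; px0_2 = 524; py0_2 = 236; px0_3 = 384; py0_3 = 312; px1_3 = 508; py1_3 = 452; px1_4 = 540; py1_4 = 328; px0_5 = 28; py0_5 = 400; px0_6 = 72; py0_6 = 72; px1_6 = 140; py1_6 = 208; px0_7 = 116; py0_7 = 224; px1_7 = 264; py1_7 = 256; center_x_8 = 312; center_y_8 = 292; radius_8 = 40; center_x_9 = 372; radius_9 = 64; px1_10 = 176; py1_10 = 392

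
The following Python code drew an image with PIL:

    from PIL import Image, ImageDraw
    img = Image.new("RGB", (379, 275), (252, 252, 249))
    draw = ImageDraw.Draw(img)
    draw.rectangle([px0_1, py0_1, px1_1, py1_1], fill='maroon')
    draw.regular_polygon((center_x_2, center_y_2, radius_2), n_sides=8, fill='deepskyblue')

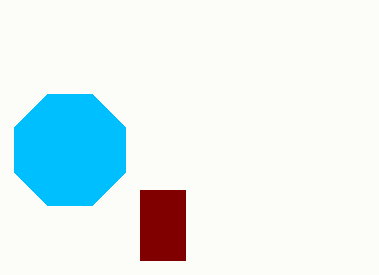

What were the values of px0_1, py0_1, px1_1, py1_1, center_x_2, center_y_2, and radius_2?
px0_1 = 140
py0_1 = 190
px1_1 = 185
py1_1 = 260
center_x_2 = 70
center_y_2 = 150
radius_2 = 60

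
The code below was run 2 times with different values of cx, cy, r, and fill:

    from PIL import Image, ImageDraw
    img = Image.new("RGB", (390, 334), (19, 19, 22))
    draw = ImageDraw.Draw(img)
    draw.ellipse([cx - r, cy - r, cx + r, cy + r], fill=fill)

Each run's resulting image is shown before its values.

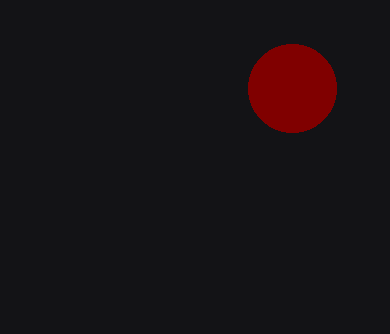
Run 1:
cx = 292
cy = 88
r = 44
fill = 'maroon'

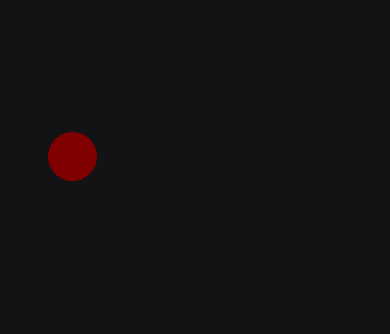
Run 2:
cx = 72
cy = 156
r = 24
fill = 'maroon'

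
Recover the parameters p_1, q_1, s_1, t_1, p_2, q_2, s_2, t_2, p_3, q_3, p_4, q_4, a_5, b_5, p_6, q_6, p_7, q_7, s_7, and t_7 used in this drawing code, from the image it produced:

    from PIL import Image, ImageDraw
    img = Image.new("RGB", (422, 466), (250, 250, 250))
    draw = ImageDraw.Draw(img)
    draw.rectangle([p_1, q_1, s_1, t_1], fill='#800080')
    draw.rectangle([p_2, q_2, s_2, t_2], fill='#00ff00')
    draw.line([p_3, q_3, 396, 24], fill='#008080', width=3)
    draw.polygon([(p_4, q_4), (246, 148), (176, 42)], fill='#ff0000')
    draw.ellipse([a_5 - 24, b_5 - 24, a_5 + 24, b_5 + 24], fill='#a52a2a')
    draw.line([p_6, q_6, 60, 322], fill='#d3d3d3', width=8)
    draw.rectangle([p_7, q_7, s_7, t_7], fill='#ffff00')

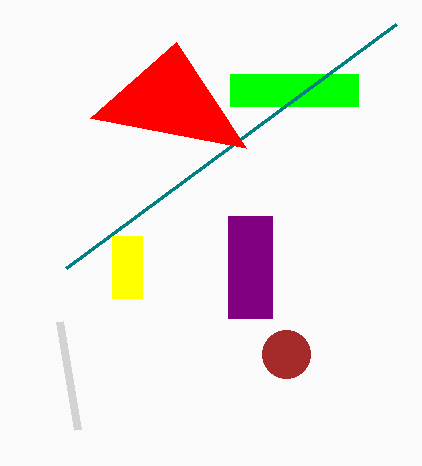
p_1 = 228, q_1 = 216, s_1 = 272, t_1 = 318, p_2 = 230, q_2 = 74, s_2 = 358, t_2 = 106, p_3 = 66, q_3 = 268, p_4 = 90, q_4 = 118, a_5 = 286, b_5 = 354, p_6 = 78, q_6 = 430, p_7 = 112, q_7 = 236, s_7 = 142, t_7 = 298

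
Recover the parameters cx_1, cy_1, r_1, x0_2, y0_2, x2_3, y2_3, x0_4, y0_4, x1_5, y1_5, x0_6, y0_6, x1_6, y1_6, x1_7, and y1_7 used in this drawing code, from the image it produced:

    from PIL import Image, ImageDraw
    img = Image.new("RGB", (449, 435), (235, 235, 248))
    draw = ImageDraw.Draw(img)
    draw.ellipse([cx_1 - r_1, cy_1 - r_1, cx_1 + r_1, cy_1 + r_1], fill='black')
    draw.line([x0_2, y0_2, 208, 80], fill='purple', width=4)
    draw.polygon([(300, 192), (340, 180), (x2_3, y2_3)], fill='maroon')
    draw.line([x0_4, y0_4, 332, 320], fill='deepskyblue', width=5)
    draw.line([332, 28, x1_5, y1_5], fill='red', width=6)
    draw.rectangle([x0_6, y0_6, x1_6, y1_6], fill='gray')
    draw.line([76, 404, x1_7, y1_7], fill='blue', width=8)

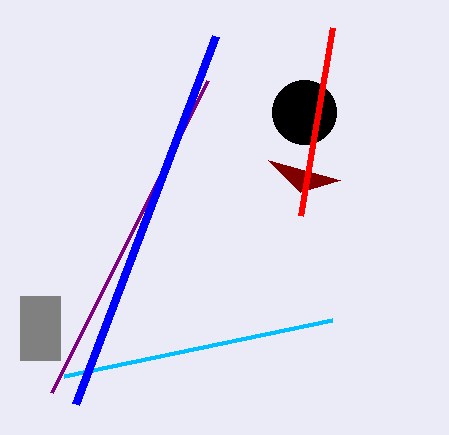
cx_1 = 304, cy_1 = 112, r_1 = 32, x0_2 = 52, y0_2 = 392, x2_3 = 268, y2_3 = 160, x0_4 = 64, y0_4 = 376, x1_5 = 300, y1_5 = 216, x0_6 = 20, y0_6 = 296, x1_6 = 60, y1_6 = 360, x1_7 = 216, y1_7 = 36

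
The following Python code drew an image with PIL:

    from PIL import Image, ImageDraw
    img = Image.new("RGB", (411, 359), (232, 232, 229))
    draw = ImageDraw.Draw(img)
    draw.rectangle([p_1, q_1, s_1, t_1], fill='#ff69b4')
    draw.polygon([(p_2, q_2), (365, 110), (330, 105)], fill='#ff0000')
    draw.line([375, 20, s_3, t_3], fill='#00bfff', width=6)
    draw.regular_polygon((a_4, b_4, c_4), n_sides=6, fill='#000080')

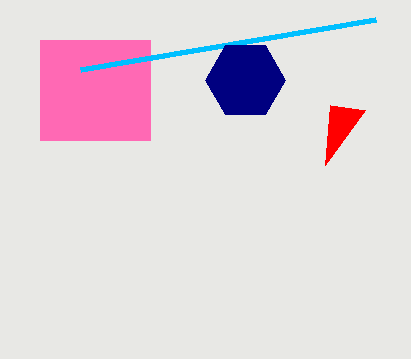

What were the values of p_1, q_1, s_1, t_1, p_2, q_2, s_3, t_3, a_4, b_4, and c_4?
p_1 = 40
q_1 = 40
s_1 = 150
t_1 = 140
p_2 = 325
q_2 = 165
s_3 = 80
t_3 = 70
a_4 = 245
b_4 = 80
c_4 = 40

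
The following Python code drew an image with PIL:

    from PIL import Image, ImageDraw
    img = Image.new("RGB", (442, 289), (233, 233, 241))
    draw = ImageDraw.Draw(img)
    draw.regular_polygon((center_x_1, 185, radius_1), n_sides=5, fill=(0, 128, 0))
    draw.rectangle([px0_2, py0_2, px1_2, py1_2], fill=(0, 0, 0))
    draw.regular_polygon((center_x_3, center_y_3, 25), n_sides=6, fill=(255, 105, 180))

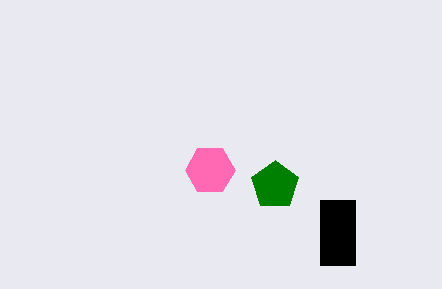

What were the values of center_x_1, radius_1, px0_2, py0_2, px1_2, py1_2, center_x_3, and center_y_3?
center_x_1 = 275; radius_1 = 25; px0_2 = 320; py0_2 = 200; px1_2 = 355; py1_2 = 265; center_x_3 = 210; center_y_3 = 170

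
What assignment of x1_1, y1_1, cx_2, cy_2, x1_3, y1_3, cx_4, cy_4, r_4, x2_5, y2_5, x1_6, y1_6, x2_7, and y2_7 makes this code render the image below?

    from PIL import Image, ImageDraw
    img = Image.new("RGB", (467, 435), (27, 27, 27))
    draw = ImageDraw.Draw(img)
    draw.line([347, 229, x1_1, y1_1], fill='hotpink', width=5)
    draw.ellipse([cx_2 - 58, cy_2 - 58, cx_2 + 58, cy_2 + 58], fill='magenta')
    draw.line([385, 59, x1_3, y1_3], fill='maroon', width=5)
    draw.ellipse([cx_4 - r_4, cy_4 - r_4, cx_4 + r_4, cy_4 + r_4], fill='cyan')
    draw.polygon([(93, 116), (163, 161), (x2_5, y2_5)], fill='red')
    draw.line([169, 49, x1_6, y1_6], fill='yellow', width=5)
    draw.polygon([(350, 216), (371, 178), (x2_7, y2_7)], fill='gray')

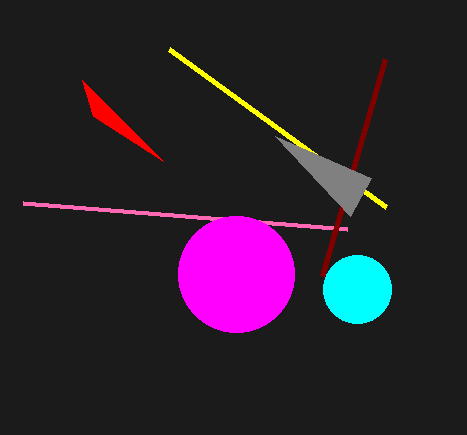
x1_1 = 23, y1_1 = 203, cx_2 = 236, cy_2 = 274, x1_3 = 322, y1_3 = 276, cx_4 = 357, cy_4 = 289, r_4 = 34, x2_5 = 82, y2_5 = 80, x1_6 = 386, y1_6 = 207, x2_7 = 275, y2_7 = 136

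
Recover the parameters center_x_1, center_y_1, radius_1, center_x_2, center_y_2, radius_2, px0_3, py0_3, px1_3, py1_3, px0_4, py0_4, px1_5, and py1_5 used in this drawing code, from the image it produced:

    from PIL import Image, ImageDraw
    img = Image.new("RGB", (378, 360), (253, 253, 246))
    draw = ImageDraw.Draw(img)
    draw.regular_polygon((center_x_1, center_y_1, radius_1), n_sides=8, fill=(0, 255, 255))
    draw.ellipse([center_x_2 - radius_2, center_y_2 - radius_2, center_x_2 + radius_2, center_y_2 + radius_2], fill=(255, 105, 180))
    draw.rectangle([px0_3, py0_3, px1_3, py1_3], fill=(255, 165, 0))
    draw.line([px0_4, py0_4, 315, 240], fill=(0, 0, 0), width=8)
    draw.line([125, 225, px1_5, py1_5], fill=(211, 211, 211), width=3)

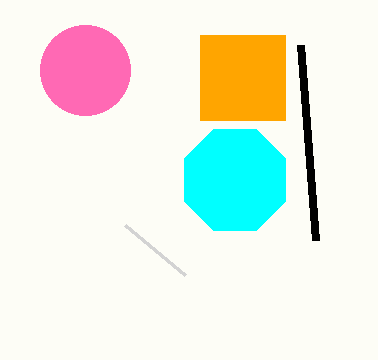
center_x_1 = 235; center_y_1 = 180; radius_1 = 55; center_x_2 = 85; center_y_2 = 70; radius_2 = 45; px0_3 = 200; py0_3 = 35; px1_3 = 285; py1_3 = 120; px0_4 = 300; py0_4 = 45; px1_5 = 185; py1_5 = 275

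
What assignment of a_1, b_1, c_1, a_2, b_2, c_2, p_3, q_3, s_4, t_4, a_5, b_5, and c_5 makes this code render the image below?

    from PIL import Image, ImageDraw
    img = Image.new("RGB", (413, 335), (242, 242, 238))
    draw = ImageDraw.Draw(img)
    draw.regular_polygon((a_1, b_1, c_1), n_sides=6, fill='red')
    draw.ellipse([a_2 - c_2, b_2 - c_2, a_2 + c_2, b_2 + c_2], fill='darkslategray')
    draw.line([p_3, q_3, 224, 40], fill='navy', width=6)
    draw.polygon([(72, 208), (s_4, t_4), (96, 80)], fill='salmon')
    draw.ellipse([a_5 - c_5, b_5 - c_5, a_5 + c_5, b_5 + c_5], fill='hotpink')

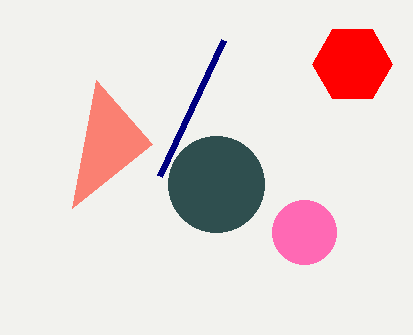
a_1 = 352; b_1 = 64; c_1 = 40; a_2 = 216; b_2 = 184; c_2 = 48; p_3 = 160; q_3 = 176; s_4 = 152; t_4 = 144; a_5 = 304; b_5 = 232; c_5 = 32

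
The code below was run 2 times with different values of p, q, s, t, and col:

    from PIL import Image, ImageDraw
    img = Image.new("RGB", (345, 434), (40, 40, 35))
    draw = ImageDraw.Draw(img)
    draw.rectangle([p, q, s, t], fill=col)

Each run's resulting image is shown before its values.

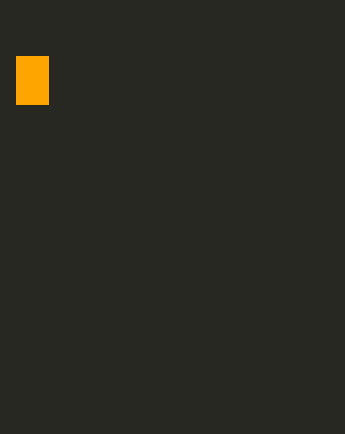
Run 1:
p = 16
q = 56
s = 48
t = 104
col = 'orange'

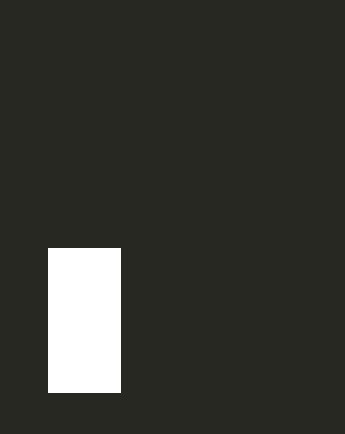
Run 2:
p = 48; q = 248; s = 120; t = 392; col = 'white'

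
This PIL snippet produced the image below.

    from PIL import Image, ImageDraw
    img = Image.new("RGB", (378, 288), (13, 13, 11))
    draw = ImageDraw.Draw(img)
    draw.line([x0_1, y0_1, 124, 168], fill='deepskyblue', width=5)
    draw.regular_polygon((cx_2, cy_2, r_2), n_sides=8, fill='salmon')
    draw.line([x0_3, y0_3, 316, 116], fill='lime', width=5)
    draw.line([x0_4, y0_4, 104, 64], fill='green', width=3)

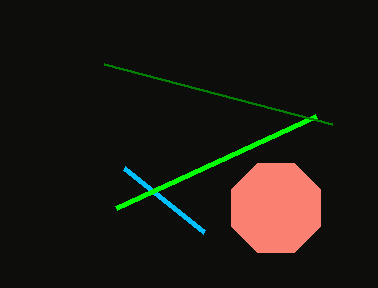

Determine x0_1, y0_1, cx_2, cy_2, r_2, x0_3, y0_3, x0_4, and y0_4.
x0_1 = 204
y0_1 = 232
cx_2 = 276
cy_2 = 208
r_2 = 48
x0_3 = 116
y0_3 = 208
x0_4 = 332
y0_4 = 124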